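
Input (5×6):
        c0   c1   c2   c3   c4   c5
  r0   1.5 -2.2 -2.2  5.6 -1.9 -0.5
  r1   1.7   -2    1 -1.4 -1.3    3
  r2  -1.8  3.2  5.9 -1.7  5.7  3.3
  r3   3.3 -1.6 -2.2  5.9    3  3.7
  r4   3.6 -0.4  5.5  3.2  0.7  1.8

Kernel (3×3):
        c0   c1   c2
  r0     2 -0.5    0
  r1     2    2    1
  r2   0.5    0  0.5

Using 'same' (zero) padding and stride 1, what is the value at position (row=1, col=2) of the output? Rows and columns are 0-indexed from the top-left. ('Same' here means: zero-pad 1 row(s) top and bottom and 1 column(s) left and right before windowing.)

-5.95

The receptive field on the zero-padded input at this output position is [-2.2 -2.2 5.6 / -2 1 -1.4 / 3.2 5.9 -1.7]. Elementwise product with the kernel and sum: -2.2·2 + -2.2·-0.5 + -2·2 + 1·2 + -1.4·1 + 3.2·0.5 + -1.7·0.5.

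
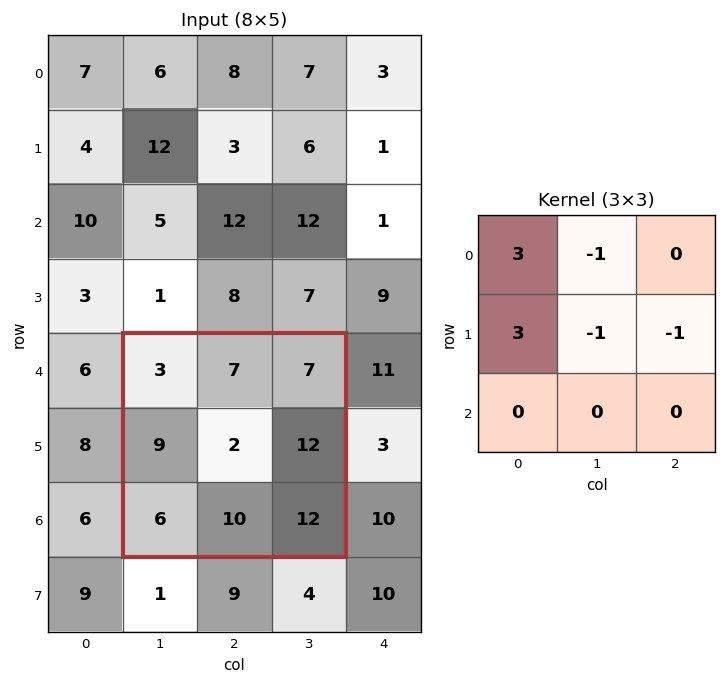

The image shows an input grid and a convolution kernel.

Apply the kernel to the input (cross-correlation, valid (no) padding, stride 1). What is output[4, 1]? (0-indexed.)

The receptive field on the input at this output position is [3 7 7 / 9 2 12 / 6 10 12]. Elementwise product with the kernel and sum: 3·3 + 7·-1 + 9·3 + 2·-1 + 12·-1.

15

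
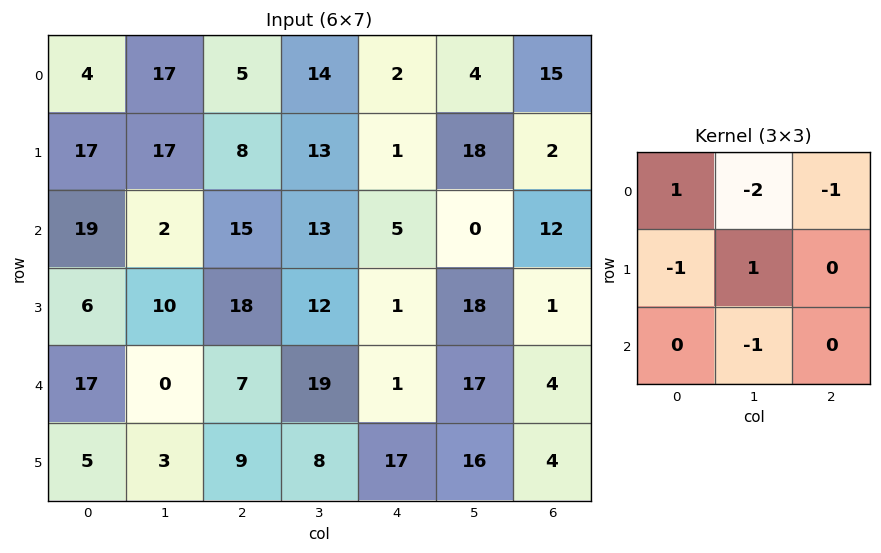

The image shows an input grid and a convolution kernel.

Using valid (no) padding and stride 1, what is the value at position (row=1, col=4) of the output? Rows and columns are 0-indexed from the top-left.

-60

The receptive field on the input at this output position is [1 18 2 / 5 0 12 / 1 18 1]. Elementwise product with the kernel and sum: 1·1 + 18·-2 + 2·-1 + 5·-1 + 0·1 + 18·-1.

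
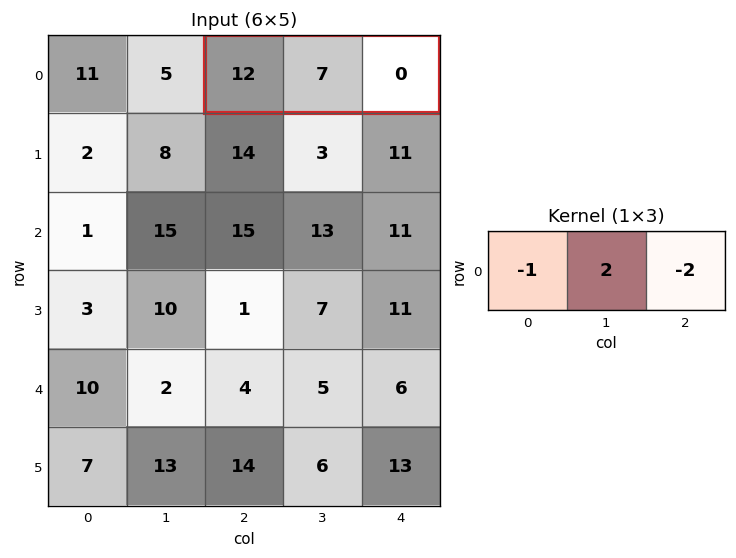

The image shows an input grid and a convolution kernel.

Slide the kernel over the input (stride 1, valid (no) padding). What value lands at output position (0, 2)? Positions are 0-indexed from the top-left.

The receptive field on the input at this output position is [12 7 0]. Elementwise product with the kernel and sum: 12·-1 + 7·2 + 0·-2.

2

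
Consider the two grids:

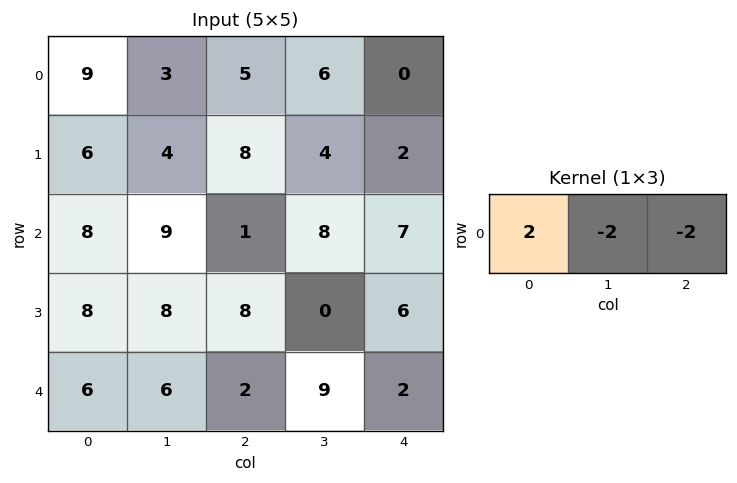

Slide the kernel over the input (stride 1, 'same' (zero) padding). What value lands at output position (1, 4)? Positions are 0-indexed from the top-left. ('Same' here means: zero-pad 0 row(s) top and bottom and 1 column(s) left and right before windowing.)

4

The receptive field on the zero-padded input at this output position is [4 2 0]. Elementwise product with the kernel and sum: 4·2 + 2·-2 + 0·-2.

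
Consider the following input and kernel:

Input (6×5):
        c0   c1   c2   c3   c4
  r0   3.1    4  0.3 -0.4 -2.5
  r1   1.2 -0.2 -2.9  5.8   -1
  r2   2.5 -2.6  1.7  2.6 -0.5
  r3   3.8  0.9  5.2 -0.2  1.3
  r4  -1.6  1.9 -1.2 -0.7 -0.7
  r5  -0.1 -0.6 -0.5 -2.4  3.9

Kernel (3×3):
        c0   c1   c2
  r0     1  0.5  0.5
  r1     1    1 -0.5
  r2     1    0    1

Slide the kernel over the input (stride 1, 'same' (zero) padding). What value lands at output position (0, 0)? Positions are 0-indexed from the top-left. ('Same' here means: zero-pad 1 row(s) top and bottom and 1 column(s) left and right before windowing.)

The receptive field on the zero-padded input at this output position is [0 0 0 / 0 3.1 4 / 0 1.2 -0.2]. Elementwise product with the kernel and sum: 0·1 + 0·0.5 + 0·0.5 + 0·1 + 3.1·1 + 4·-0.5 + 0·1 + -0.2·1.

0.9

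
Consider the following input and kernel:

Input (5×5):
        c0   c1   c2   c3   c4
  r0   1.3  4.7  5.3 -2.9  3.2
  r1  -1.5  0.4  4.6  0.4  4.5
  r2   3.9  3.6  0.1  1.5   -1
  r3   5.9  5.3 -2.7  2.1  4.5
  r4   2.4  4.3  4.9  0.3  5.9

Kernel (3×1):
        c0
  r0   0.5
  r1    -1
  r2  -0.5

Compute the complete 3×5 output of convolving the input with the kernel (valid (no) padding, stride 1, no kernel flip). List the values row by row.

0.2 0.15 -2 -2.6 -2.4
-7.6 -6.05 3.55 -2.35 1
-5.15 -5.65 0.3 -1.5 -7.95

Output[0,0]: The receptive field on the input at this output position is [1.3 / -1.5 / 3.9]. Elementwise product with the kernel and sum: 1.3·0.5 + -1.5·-1 + 3.9·-0.5.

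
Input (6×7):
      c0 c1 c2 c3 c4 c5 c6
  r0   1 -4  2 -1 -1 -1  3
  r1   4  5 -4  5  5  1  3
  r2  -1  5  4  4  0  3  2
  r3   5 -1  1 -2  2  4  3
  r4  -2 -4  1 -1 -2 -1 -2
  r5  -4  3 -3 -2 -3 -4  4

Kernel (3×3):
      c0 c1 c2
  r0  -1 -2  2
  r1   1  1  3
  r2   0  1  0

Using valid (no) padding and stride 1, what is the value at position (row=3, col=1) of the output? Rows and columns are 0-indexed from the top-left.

The receptive field on the input at this output position is [-1 1 -2 / -4 1 -1 / 3 -3 -2]. Elementwise product with the kernel and sum: -1·-1 + 1·-2 + -2·2 + -4·1 + 1·1 + -1·3 + -3·1.

-14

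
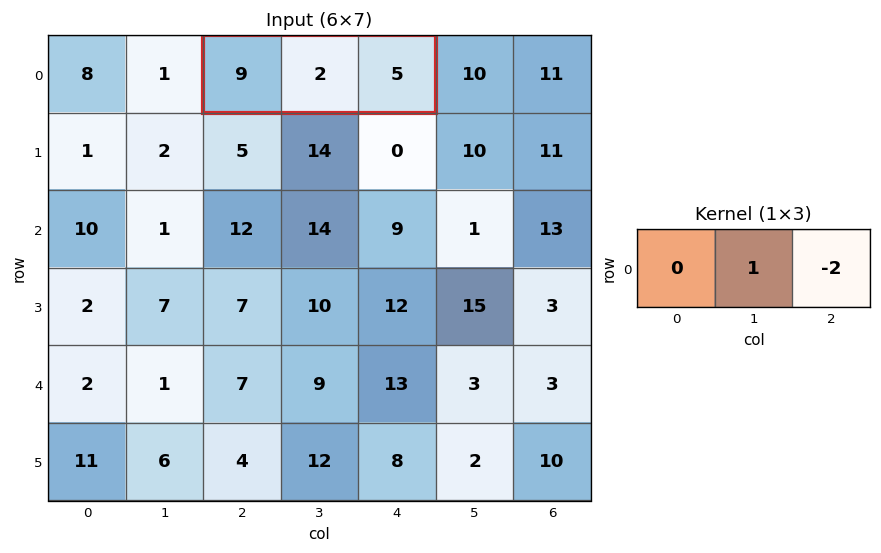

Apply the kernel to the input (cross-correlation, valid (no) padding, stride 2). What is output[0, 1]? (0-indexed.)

-8

The receptive field on the input at this output position is [9 2 5]. Elementwise product with the kernel and sum: 2·1 + 5·-2.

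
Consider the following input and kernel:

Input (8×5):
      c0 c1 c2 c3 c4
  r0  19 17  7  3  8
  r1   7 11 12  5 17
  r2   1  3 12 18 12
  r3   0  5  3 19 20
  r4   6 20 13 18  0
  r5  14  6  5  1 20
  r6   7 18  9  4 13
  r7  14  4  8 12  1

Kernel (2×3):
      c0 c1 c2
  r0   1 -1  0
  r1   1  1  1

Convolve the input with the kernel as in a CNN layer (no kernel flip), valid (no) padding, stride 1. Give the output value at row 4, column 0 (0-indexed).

11

The receptive field on the input at this output position is [6 20 13 / 14 6 5]. Elementwise product with the kernel and sum: 6·1 + 20·-1 + 14·1 + 6·1 + 5·1.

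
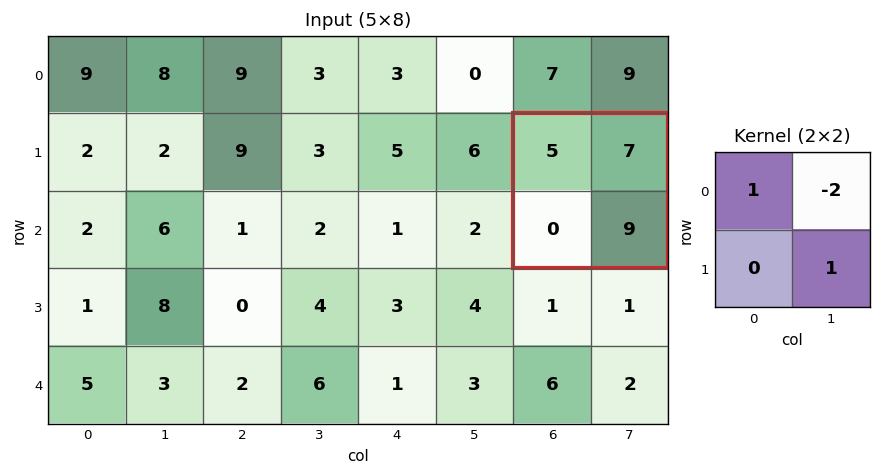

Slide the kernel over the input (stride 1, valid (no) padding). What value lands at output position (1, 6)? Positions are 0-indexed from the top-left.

The receptive field on the input at this output position is [5 7 / 0 9]. Elementwise product with the kernel and sum: 5·1 + 7·-2 + 9·1.

0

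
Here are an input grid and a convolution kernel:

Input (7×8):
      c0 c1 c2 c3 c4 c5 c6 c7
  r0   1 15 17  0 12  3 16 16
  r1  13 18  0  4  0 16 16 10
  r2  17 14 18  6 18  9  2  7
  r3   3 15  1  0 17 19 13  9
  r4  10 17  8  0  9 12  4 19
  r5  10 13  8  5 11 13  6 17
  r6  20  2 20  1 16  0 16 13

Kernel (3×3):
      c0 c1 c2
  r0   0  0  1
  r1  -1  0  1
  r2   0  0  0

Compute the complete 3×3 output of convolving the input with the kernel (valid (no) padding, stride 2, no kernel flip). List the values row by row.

4 12 32
16 34 -2
6 12 -1

Output[0,0]: The receptive field on the input at this output position is [1 15 17 / 13 18 0 / 17 14 18]. Elementwise product with the kernel and sum: 17·1 + 13·-1 + 0·1.
Output[0,1]: The receptive field on the input at this output position is [17 0 12 / 0 4 0 / 18 6 18]. Elementwise product with the kernel and sum: 12·1 + 0·-1 + 0·1.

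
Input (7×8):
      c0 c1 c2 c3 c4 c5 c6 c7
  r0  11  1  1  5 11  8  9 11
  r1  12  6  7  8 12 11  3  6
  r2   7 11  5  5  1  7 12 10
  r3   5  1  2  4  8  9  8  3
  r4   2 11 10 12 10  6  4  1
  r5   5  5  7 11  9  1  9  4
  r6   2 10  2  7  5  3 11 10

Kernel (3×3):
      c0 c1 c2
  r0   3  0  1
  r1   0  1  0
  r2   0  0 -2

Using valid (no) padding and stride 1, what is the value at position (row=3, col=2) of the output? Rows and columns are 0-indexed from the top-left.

The receptive field on the input at this output position is [2 4 8 / 10 12 10 / 7 11 9]. Elementwise product with the kernel and sum: 2·3 + 8·1 + 12·1 + 9·-2.

8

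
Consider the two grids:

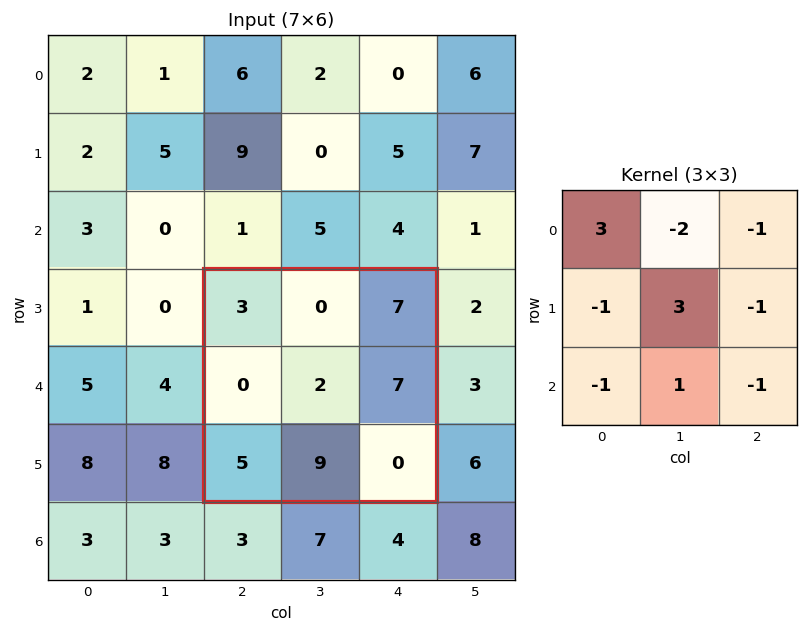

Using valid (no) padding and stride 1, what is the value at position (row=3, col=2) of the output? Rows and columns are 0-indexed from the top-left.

5

The receptive field on the input at this output position is [3 0 7 / 0 2 7 / 5 9 0]. Elementwise product with the kernel and sum: 3·3 + 0·-2 + 7·-1 + 0·-1 + 2·3 + 7·-1 + 5·-1 + 9·1 + 0·-1.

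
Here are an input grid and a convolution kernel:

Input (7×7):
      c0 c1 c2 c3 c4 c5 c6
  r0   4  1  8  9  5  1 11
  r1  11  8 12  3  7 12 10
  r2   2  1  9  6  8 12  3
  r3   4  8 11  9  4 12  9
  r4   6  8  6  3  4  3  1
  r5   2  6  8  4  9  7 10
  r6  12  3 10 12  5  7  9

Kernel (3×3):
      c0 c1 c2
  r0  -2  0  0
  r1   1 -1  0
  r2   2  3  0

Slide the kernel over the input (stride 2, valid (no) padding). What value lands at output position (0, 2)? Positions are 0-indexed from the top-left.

The receptive field on the input at this output position is [5 1 11 / 7 12 10 / 8 12 3]. Elementwise product with the kernel and sum: 5·-2 + 7·1 + 12·-1 + 8·2 + 12·3.

37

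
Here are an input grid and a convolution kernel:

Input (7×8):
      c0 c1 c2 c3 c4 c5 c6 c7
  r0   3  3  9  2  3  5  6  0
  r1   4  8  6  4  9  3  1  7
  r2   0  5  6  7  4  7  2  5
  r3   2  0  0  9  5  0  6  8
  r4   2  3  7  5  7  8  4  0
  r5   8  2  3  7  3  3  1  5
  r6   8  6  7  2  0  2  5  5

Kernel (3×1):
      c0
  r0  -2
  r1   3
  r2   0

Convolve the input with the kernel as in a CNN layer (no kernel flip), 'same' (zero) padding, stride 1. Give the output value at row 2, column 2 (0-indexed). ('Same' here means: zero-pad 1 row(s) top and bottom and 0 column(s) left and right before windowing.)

6

The receptive field on the zero-padded input at this output position is [6 / 6 / 0]. Elementwise product with the kernel and sum: 6·-2 + 6·3.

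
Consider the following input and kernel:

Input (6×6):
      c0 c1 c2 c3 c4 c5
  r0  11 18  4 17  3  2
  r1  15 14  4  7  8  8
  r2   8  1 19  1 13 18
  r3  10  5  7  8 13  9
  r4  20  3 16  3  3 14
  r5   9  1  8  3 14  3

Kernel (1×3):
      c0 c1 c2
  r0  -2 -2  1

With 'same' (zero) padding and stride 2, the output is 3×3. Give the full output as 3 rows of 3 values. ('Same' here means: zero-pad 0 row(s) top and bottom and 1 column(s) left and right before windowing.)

Output[0,0]: The receptive field on the zero-padded input at this output position is [0 11 18]. Elementwise product with the kernel and sum: 0·-2 + 11·-2 + 18·1.

-4 -27 -38
-15 -39 -10
-37 -35 2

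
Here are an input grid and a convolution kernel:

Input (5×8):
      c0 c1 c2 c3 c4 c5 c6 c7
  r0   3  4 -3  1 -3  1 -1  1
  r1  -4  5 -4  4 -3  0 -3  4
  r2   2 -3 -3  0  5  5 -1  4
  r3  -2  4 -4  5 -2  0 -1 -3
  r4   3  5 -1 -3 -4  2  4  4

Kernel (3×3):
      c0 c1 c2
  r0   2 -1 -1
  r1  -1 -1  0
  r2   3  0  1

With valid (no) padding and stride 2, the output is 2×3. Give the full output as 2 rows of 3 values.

7 -8 11
16 -19 0

Output[0,0]: The receptive field on the input at this output position is [3 4 -3 / -4 5 -4 / 2 -3 -3]. Elementwise product with the kernel and sum: 3·2 + 4·-1 + -3·-1 + -4·-1 + 5·-1 + 2·3 + -3·1.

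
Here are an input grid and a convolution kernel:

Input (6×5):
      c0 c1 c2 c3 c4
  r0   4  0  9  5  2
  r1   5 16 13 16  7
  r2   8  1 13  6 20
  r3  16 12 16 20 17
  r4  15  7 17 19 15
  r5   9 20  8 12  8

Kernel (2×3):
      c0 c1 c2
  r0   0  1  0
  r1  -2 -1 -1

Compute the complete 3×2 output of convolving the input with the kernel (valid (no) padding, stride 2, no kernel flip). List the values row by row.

-39 -44
-59 -63
-39 -17

Output[0,0]: The receptive field on the input at this output position is [4 0 9 / 5 16 13]. Elementwise product with the kernel and sum: 0·1 + 5·-2 + 16·-1 + 13·-1.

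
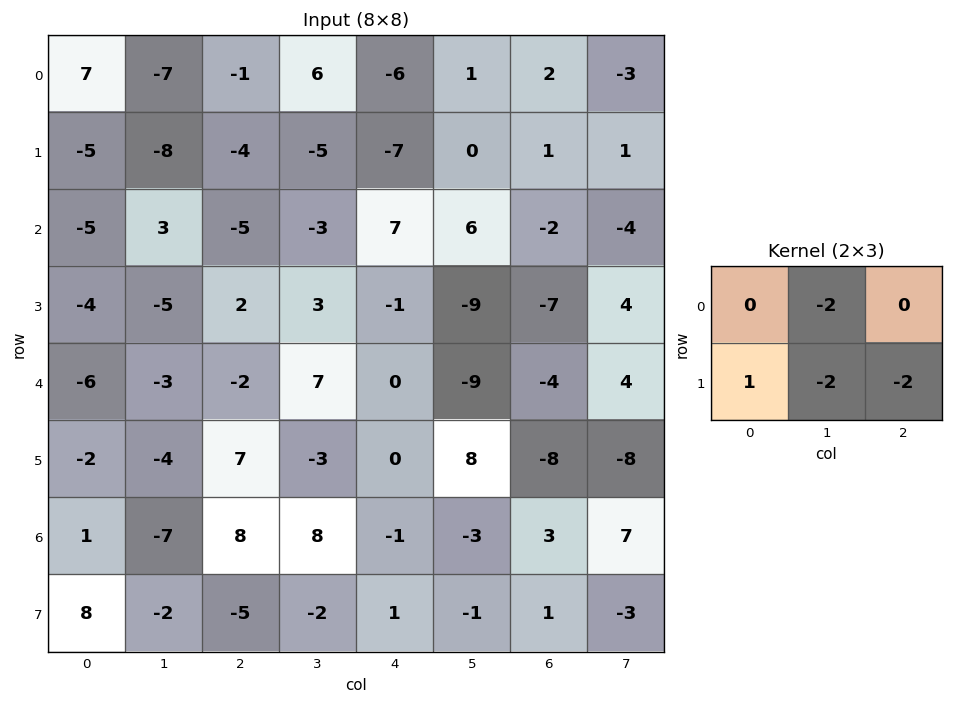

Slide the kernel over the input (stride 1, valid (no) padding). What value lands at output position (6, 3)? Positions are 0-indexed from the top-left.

The receptive field on the input at this output position is [8 -1 -3 / -2 1 -1]. Elementwise product with the kernel and sum: -1·-2 + -2·1 + 1·-2 + -1·-2.

0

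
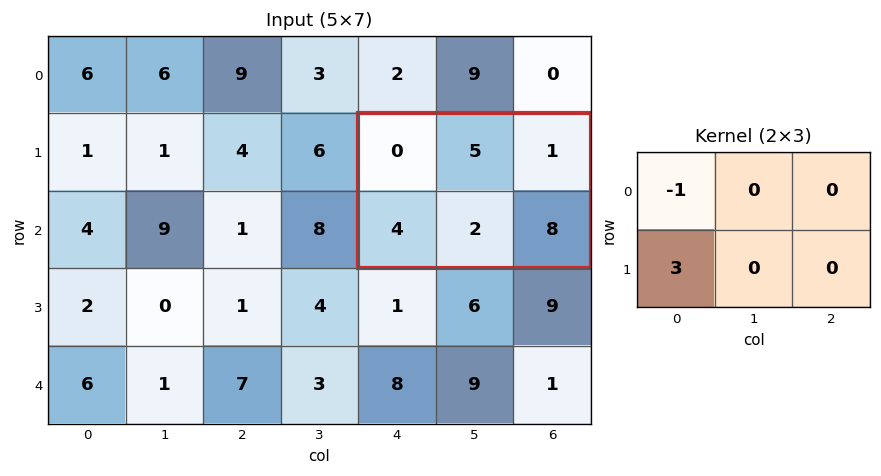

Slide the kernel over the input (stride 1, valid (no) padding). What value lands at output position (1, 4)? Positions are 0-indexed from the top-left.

12

The receptive field on the input at this output position is [0 5 1 / 4 2 8]. Elementwise product with the kernel and sum: 0·-1 + 4·3.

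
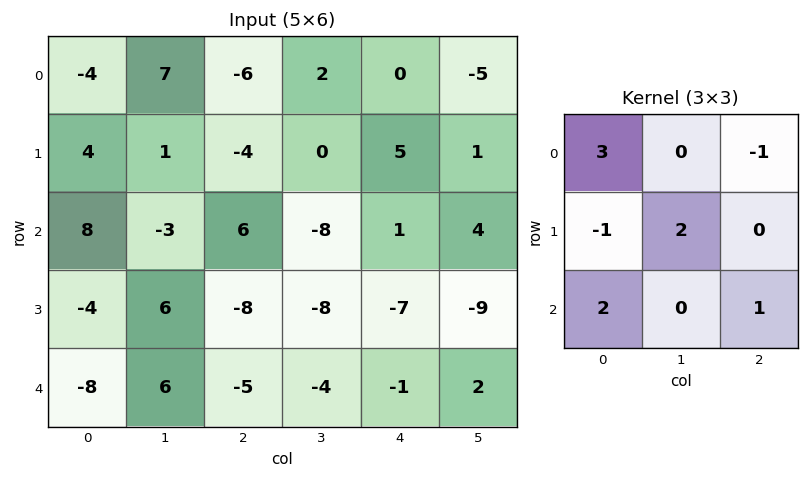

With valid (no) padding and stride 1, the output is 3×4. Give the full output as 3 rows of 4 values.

Output[0,0]: The receptive field on the input at this output position is [-4 7 -6 / 4 1 -4 / 8 -3 6]. Elementwise product with the kernel and sum: -4·3 + -6·-1 + 4·-1 + 1·2 + 8·2 + 6·1.
Output[0,1]: The receptive field on the input at this output position is [7 -6 2 / 1 -4 0 / -3 6 -8]. Elementwise product with the kernel and sum: 7·3 + 2·-1 + 1·-1 + -4·2 + -3·2 + -8·1.

14 -4 -1 9
-14 22 -62 -16
13 -15 -2 -40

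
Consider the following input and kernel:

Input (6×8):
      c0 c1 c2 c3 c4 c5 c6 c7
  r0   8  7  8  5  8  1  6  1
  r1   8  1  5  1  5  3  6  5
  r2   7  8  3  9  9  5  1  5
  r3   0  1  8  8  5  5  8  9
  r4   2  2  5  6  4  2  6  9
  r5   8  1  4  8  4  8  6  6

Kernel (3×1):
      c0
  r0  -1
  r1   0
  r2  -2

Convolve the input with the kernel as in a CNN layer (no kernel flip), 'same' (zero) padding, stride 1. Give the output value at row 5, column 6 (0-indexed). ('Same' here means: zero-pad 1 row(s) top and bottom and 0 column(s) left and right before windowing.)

The receptive field on the zero-padded input at this output position is [6 / 6 / 0]. Elementwise product with the kernel and sum: 6·-1 + 0·-2.

-6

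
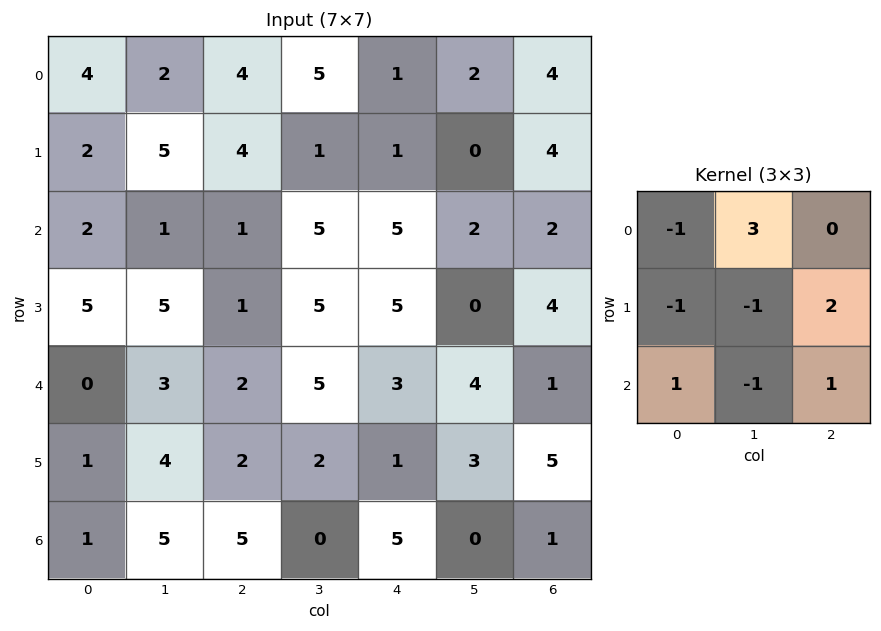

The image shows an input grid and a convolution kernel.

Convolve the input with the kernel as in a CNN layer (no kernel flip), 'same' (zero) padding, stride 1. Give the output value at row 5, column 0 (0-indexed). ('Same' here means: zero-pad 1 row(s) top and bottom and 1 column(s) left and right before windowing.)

11

The receptive field on the zero-padded input at this output position is [0 0 3 / 0 1 4 / 0 1 5]. Elementwise product with the kernel and sum: 0·-1 + 0·3 + 0·-1 + 1·-1 + 4·2 + 0·1 + 1·-1 + 5·1.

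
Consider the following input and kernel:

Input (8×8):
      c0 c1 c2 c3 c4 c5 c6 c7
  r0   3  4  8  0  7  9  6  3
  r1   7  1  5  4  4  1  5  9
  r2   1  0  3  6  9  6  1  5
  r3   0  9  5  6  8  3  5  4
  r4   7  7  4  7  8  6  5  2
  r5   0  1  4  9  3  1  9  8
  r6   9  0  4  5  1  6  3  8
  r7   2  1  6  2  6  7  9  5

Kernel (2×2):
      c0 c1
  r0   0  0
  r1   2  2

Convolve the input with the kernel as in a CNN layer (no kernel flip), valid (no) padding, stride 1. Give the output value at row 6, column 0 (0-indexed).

6

The receptive field on the input at this output position is [9 0 / 2 1]. Elementwise product with the kernel and sum: 2·2 + 1·2.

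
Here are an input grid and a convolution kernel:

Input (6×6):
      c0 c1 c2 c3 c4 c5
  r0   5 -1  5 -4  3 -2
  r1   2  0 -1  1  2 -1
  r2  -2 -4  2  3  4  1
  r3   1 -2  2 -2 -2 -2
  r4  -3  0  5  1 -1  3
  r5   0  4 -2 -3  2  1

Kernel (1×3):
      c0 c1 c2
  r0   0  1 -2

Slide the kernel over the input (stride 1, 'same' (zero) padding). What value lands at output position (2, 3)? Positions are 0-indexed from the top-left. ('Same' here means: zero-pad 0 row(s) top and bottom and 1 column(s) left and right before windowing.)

-5

The receptive field on the zero-padded input at this output position is [2 3 4]. Elementwise product with the kernel and sum: 3·1 + 4·-2.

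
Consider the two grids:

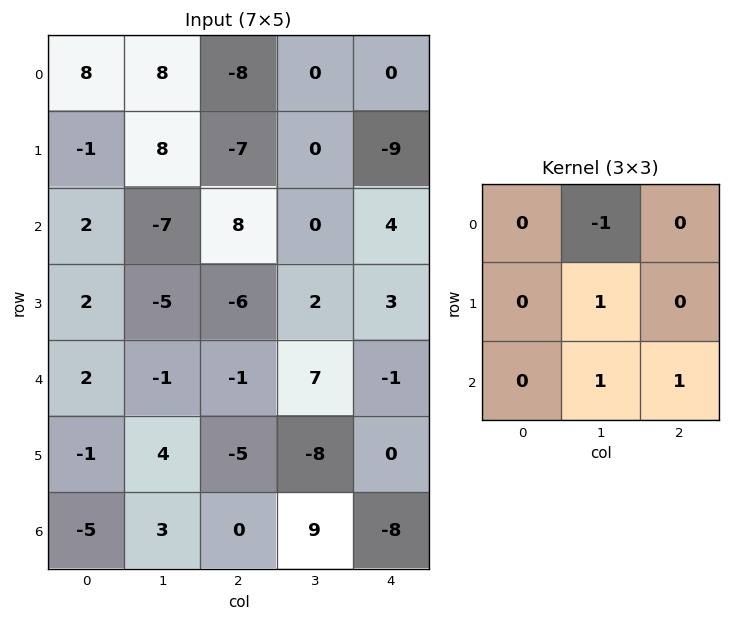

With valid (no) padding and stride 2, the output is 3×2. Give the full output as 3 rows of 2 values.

Output[0,0]: The receptive field on the input at this output position is [8 8 -8 / -1 8 -7 / 2 -7 8]. Elementwise product with the kernel and sum: 8·-1 + 8·1 + -7·1 + 8·1.
Output[0,1]: The receptive field on the input at this output position is [-8 0 0 / -7 0 -9 / 8 0 4]. Elementwise product with the kernel and sum: 0·-1 + 0·1 + 0·1 + 4·1.

1 4
0 8
8 -14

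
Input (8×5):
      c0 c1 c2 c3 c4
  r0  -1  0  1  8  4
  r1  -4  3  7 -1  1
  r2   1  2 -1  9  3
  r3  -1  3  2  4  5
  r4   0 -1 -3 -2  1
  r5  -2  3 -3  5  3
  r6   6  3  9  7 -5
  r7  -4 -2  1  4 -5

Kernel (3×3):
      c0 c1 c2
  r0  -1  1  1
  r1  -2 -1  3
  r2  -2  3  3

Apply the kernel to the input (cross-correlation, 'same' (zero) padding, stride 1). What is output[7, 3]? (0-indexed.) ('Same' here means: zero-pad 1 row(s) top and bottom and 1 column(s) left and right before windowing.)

The receptive field on the zero-padded input at this output position is [9 7 -5 / 1 4 -5 / 0 0 0]. Elementwise product with the kernel and sum: 9·-1 + 7·1 + -5·1 + 1·-2 + 4·-1 + -5·3 + 0·-2 + 0·3 + 0·3.

-28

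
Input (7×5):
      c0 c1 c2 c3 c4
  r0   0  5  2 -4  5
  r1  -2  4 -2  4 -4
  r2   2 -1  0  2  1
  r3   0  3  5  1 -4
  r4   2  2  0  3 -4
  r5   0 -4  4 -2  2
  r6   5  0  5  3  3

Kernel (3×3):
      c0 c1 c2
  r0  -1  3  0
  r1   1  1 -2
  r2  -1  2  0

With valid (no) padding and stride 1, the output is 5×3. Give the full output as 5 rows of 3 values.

Output[0,0]: The receptive field on the input at this output position is [0 5 2 / -2 4 -2 / 2 -1 0]. Elementwise product with the kernel and sum: 0·-1 + 5·3 + -2·1 + 4·1 + -2·-2 + 2·-1 + -1·2.

17 -4 0
21 -8 11
-10 5 26
5 20 1
-13 12 8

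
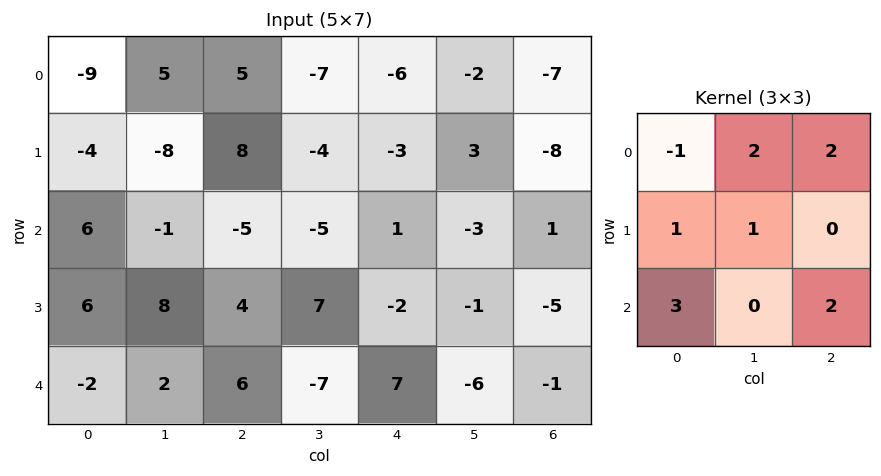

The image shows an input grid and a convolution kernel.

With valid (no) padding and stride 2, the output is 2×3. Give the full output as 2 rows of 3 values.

Output[0,0]: The receptive field on the input at this output position is [-9 5 5 / -4 -8 8 / 6 -1 -5]. Elementwise product with the kernel and sum: -9·-1 + 5·2 + 5·2 + -4·1 + -8·1 + 6·3 + -5·2.

25 -40 -7
2 40 11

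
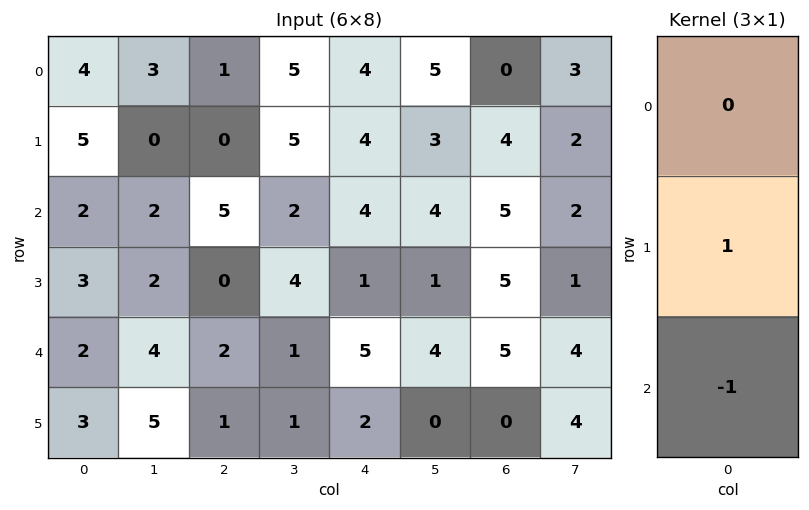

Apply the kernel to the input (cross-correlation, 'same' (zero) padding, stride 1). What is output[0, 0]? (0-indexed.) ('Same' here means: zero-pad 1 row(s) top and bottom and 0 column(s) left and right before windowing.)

The receptive field on the zero-padded input at this output position is [0 / 4 / 5]. Elementwise product with the kernel and sum: 4·1 + 5·-1.

-1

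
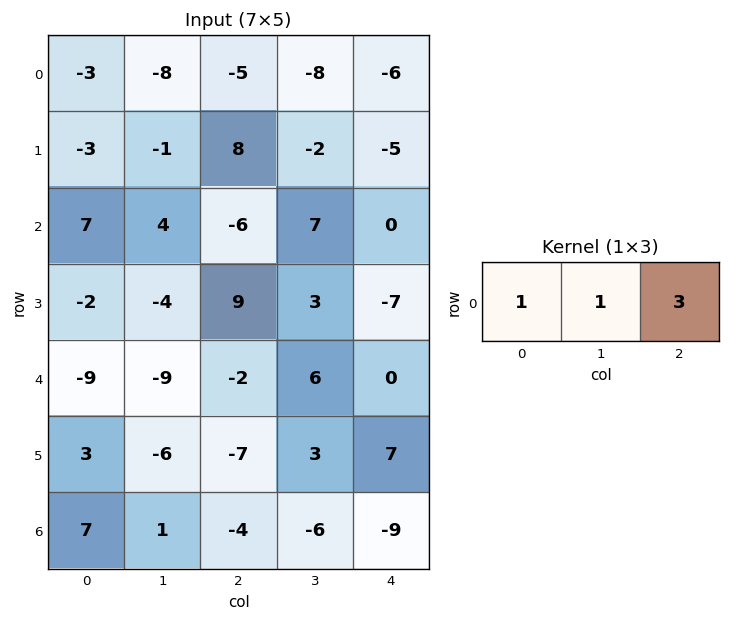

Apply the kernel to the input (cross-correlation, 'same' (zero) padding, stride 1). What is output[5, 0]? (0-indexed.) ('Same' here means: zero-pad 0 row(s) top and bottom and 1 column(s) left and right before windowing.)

-15

The receptive field on the zero-padded input at this output position is [0 3 -6]. Elementwise product with the kernel and sum: 0·1 + 3·1 + -6·3.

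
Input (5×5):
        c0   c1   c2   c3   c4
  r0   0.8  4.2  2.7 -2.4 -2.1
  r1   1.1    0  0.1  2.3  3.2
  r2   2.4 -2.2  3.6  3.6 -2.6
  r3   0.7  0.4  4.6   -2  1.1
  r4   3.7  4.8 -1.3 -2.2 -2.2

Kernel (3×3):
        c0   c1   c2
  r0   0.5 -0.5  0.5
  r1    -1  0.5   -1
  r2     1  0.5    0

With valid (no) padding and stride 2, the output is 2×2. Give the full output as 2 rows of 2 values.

-0.25 4.75
5.1 -10.4

Output[0,0]: The receptive field on the input at this output position is [0.8 4.2 2.7 / 1.1 0 0.1 / 2.4 -2.2 3.6]. Elementwise product with the kernel and sum: 0.8·0.5 + 4.2·-0.5 + 2.7·0.5 + 1.1·-1 + 0·0.5 + 0.1·-1 + 2.4·1 + -2.2·0.5.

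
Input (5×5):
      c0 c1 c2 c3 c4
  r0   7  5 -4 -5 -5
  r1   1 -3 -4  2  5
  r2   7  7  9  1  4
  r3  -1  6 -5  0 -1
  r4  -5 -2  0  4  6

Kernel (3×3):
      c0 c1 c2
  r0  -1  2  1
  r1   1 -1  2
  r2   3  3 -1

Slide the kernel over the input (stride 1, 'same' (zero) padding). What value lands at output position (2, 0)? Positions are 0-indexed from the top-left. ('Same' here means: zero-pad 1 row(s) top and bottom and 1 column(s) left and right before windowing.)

The receptive field on the zero-padded input at this output position is [0 1 -3 / 0 7 7 / 0 -1 6]. Elementwise product with the kernel and sum: 0·-1 + 1·2 + -3·1 + 0·1 + 7·-1 + 7·2 + 0·3 + -1·3 + 6·-1.

-3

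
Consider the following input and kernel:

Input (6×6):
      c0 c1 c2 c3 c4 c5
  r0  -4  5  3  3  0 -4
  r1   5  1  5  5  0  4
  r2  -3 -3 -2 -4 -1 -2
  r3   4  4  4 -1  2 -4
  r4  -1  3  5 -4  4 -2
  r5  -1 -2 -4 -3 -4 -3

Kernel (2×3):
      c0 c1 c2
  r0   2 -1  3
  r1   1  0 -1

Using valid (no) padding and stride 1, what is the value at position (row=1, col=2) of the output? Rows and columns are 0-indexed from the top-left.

4

The receptive field on the input at this output position is [5 5 0 / -2 -4 -1]. Elementwise product with the kernel and sum: 5·2 + 5·-1 + 0·3 + -2·1 + -1·-1.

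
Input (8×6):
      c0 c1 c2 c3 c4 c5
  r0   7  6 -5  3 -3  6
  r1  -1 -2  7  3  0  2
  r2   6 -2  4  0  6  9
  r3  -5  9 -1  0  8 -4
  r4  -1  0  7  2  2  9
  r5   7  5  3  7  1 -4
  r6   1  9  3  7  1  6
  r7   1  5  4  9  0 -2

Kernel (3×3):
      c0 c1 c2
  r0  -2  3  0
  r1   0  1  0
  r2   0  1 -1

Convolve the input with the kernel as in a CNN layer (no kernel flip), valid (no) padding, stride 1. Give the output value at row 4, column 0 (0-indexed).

The receptive field on the input at this output position is [-1 0 7 / 7 5 3 / 1 9 3]. Elementwise product with the kernel and sum: -1·-2 + 0·3 + 5·1 + 9·1 + 3·-1.

13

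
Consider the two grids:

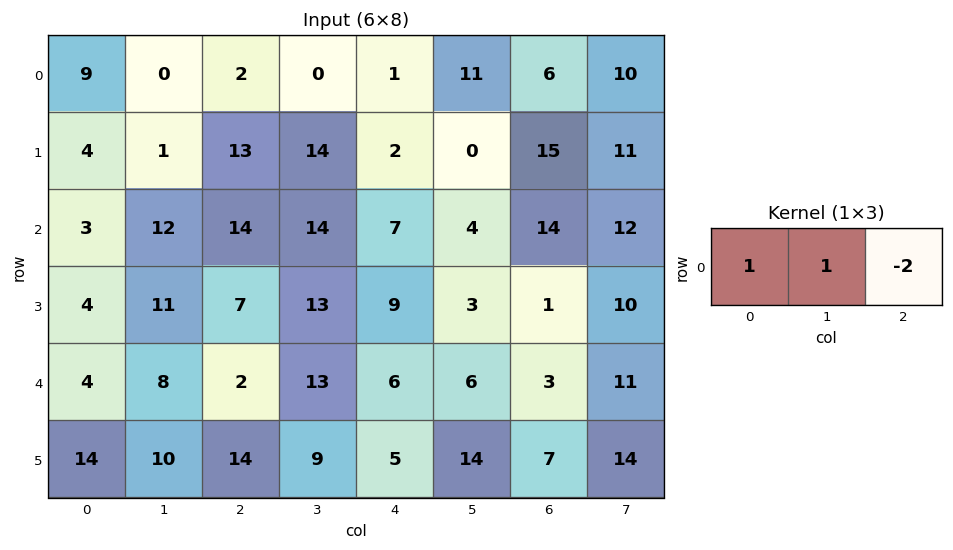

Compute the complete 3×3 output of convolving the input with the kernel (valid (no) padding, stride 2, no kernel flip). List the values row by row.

5 0 0
-13 14 -17
8 3 6

Output[0,0]: The receptive field on the input at this output position is [9 0 2]. Elementwise product with the kernel and sum: 9·1 + 0·1 + 2·-2.
Output[0,1]: The receptive field on the input at this output position is [2 0 1]. Elementwise product with the kernel and sum: 2·1 + 0·1 + 1·-2.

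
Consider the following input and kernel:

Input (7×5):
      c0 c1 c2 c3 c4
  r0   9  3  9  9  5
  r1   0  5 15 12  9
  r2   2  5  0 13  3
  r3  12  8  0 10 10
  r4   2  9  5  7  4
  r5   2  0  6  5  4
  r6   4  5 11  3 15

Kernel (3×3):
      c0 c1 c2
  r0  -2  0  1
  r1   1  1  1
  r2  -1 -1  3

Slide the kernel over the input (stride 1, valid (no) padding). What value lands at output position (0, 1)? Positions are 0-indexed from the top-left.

The receptive field on the input at this output position is [3 9 9 / 5 15 12 / 5 0 13]. Elementwise product with the kernel and sum: 3·-2 + 9·1 + 5·1 + 15·1 + 12·1 + 5·-1 + 0·-1 + 13·3.

69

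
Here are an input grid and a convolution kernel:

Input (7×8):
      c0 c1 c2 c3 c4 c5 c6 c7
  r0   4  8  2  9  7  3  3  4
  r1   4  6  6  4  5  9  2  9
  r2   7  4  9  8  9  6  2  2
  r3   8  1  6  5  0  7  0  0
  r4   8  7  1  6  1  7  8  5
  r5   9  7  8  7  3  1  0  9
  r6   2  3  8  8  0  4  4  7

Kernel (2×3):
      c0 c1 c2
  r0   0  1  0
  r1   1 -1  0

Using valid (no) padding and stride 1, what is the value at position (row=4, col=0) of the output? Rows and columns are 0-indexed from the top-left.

The receptive field on the input at this output position is [8 7 1 / 9 7 8]. Elementwise product with the kernel and sum: 7·1 + 9·1 + 7·-1.

9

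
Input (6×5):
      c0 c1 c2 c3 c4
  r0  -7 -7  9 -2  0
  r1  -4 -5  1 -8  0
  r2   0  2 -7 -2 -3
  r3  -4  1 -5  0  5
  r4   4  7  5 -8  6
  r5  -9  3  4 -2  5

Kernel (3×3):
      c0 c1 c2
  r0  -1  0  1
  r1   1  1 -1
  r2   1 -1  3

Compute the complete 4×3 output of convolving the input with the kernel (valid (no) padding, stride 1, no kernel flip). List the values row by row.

Output[0,0]: The receptive field on the input at this output position is [-7 -7 9 / -4 -5 1 / 0 2 -7]. Elementwise product with the kernel and sum: -7·-1 + 9·1 + -4·1 + -5·1 + 1·-1 + 0·1 + 2·-1 + -7·3.

-17 12 -30
-6 0 3
7 -30 25
5 12 22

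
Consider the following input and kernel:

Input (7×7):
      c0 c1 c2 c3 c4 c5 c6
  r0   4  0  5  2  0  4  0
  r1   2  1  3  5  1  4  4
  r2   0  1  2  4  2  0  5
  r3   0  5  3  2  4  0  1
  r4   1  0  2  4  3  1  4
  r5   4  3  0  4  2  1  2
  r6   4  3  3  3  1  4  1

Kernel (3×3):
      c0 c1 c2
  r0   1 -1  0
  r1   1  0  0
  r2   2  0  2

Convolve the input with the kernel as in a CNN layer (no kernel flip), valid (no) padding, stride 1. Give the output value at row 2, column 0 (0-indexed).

5

The receptive field on the input at this output position is [0 1 2 / 0 5 3 / 1 0 2]. Elementwise product with the kernel and sum: 0·1 + 1·-1 + 0·1 + 1·2 + 2·2.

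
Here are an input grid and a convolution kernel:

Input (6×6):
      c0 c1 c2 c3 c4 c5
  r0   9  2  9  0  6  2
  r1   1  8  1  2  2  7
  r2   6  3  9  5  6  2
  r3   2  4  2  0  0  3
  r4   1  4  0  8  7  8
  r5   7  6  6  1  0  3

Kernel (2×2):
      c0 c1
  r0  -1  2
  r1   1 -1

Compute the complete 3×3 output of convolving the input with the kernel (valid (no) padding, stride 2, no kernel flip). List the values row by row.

-12 -10 -7
-2 3 -5
8 21 6

Output[0,0]: The receptive field on the input at this output position is [9 2 / 1 8]. Elementwise product with the kernel and sum: 9·-1 + 2·2 + 1·1 + 8·-1.
Output[0,1]: The receptive field on the input at this output position is [9 0 / 1 2]. Elementwise product with the kernel and sum: 9·-1 + 0·2 + 1·1 + 2·-1.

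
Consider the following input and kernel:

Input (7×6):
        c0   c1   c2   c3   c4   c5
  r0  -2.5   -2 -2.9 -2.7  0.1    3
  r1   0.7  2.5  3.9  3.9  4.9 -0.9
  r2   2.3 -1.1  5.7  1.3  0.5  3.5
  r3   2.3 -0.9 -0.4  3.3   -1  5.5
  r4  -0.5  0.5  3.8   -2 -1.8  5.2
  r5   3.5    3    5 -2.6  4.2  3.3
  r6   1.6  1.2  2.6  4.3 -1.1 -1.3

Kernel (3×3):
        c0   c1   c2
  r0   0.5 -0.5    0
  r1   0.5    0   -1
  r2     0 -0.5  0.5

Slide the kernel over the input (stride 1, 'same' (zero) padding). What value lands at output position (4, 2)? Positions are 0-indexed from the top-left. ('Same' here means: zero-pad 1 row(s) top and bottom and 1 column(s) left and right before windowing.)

The receptive field on the zero-padded input at this output position is [-0.9 -0.4 3.3 / 0.5 3.8 -2 / 3 5 -2.6]. Elementwise product with the kernel and sum: -0.9·0.5 + -0.4·-0.5 + 0.5·0.5 + -2·-1 + 5·-0.5 + -2.6·0.5.

-1.8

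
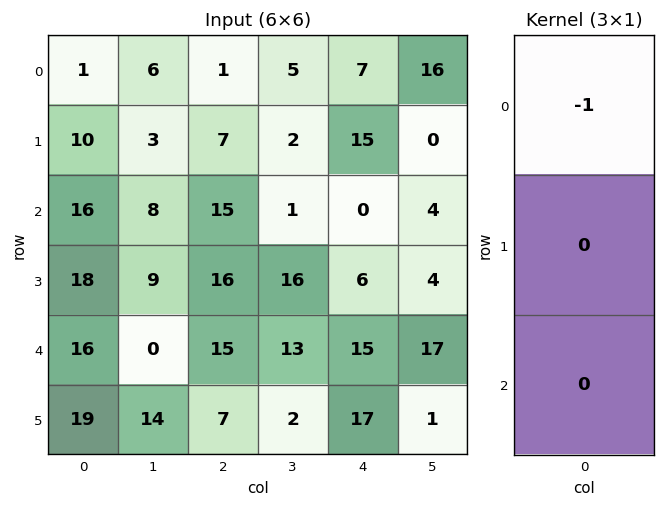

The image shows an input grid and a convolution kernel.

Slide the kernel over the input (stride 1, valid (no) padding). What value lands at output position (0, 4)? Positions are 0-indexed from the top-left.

-7

The receptive field on the input at this output position is [7 / 15 / 0]. Elementwise product with the kernel and sum: 7·-1.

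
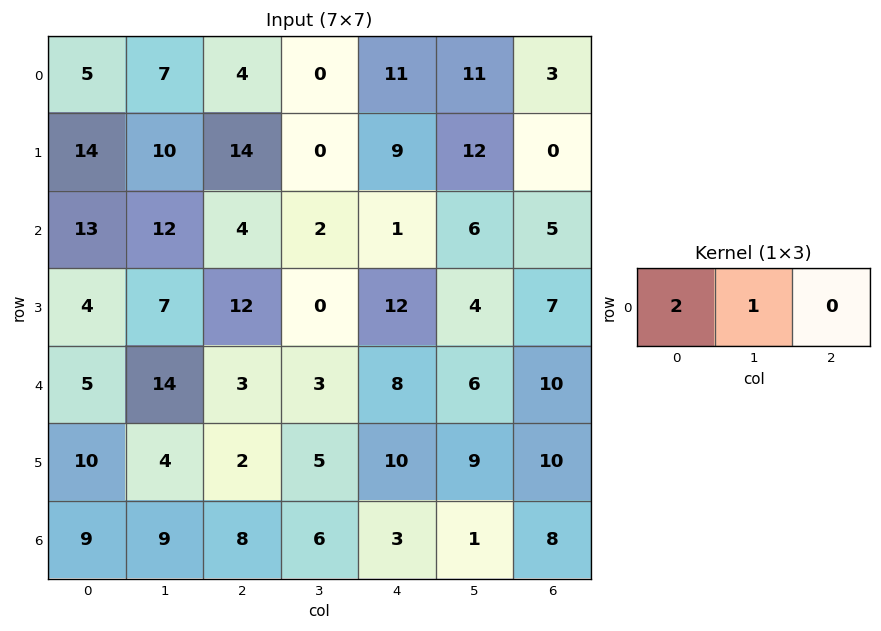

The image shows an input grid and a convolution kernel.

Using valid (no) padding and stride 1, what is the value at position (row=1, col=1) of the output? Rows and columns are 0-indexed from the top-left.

The receptive field on the input at this output position is [10 14 0]. Elementwise product with the kernel and sum: 10·2 + 14·1.

34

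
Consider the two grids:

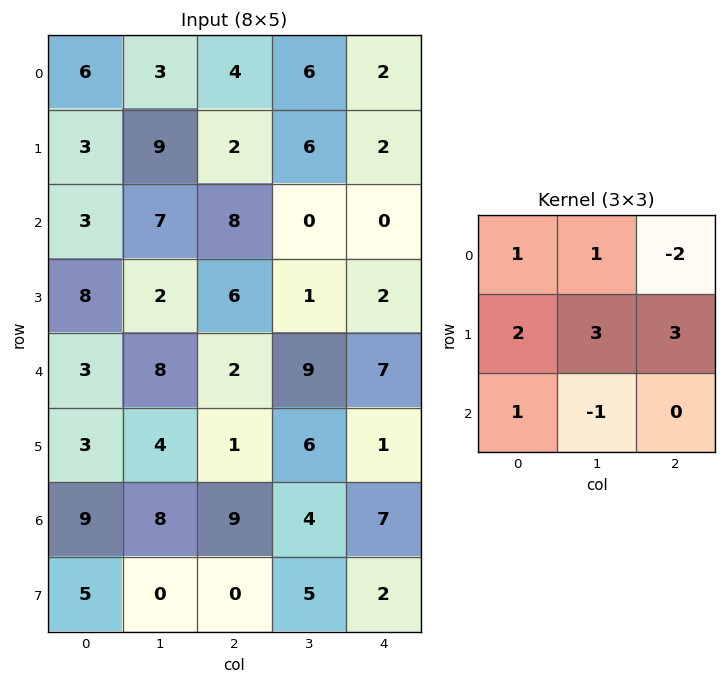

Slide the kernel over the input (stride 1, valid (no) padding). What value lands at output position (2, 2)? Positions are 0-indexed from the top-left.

The receptive field on the input at this output position is [8 0 0 / 6 1 2 / 2 9 7]. Elementwise product with the kernel and sum: 8·1 + 0·1 + 0·-2 + 6·2 + 1·3 + 2·3 + 2·1 + 9·-1.

22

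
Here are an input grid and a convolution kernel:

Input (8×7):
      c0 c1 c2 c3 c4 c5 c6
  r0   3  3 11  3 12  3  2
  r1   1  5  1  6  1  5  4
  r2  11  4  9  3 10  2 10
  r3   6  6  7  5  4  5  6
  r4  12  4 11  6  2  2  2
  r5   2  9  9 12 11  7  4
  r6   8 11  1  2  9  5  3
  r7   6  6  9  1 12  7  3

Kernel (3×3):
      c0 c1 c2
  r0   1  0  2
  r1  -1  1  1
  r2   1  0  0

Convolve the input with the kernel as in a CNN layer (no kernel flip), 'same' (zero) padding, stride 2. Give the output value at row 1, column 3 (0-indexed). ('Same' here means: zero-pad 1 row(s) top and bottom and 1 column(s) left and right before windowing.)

The receptive field on the zero-padded input at this output position is [5 4 0 / 2 10 0 / 5 6 0]. Elementwise product with the kernel and sum: 5·1 + 0·2 + 2·-1 + 10·1 + 0·1 + 5·1.

18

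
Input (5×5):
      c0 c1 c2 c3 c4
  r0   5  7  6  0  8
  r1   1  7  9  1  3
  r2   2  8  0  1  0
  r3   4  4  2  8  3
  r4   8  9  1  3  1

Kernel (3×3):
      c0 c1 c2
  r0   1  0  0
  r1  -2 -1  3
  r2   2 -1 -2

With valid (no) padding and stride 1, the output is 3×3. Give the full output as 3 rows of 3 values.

Output[0,0]: The receptive field on the input at this output position is [5 7 6 / 1 7 9 / 2 8 0]. Elementwise product with the kernel and sum: 5·1 + 1·-2 + 7·-1 + 9·3 + 2·2 + 8·-1 + 0·-2.

19 1 -5
-11 -16 -2
1 33 -6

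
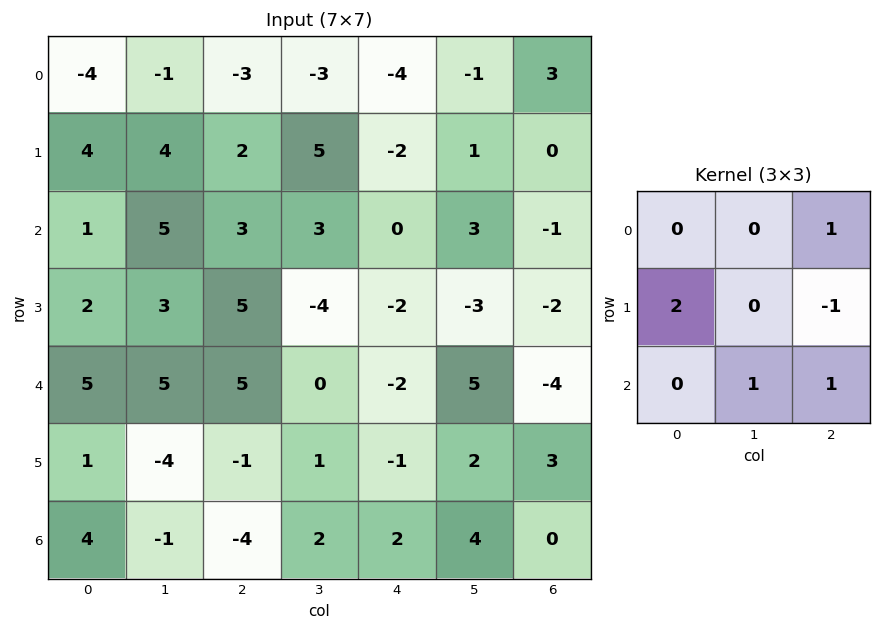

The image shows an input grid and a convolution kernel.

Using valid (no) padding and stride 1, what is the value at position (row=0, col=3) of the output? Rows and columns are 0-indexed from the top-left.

11

The receptive field on the input at this output position is [-3 -4 -1 / 5 -2 1 / 3 0 3]. Elementwise product with the kernel and sum: -1·1 + 5·2 + 1·-1 + 0·1 + 3·1.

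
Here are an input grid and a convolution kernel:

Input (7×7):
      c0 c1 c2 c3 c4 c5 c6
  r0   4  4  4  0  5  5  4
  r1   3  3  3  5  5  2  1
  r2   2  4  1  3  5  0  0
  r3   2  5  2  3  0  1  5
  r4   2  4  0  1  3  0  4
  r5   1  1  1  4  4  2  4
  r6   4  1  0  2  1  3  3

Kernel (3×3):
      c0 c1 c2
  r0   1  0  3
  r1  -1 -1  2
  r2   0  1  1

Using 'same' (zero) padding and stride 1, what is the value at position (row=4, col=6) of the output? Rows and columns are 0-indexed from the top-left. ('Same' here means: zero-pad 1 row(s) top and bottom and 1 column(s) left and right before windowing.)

1

The receptive field on the zero-padded input at this output position is [1 5 0 / 0 4 0 / 2 4 0]. Elementwise product with the kernel and sum: 1·1 + 0·3 + 0·-1 + 4·-1 + 0·2 + 4·1 + 0·1.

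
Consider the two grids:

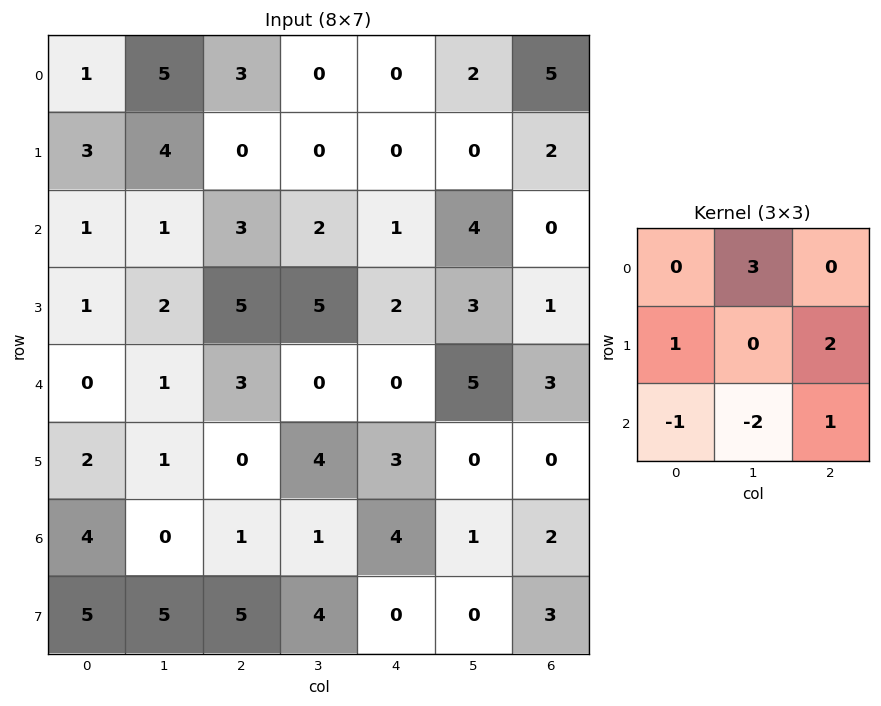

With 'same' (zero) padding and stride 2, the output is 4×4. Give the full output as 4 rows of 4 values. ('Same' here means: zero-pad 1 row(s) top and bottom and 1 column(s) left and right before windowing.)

Output[0,0]: The receptive field on the zero-padded input at this output position is [0 0 0 / 0 1 5 / 0 3 4]. Elementwise product with the kernel and sum: 0·3 + 0·1 + 5·2 + 0·-1 + 3·-2 + 4·1.

8 1 4 -2
11 -2 4 5
2 19 6 8
1 -9 8 -5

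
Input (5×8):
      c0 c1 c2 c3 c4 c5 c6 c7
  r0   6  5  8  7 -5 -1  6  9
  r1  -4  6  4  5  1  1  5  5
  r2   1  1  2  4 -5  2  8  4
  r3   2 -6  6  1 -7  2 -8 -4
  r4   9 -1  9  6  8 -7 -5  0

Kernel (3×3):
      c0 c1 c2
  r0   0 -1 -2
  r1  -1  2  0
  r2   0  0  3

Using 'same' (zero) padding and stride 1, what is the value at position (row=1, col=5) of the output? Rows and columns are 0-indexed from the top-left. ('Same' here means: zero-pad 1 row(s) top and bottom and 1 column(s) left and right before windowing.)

The receptive field on the zero-padded input at this output position is [-5 -1 6 / 1 1 5 / -5 2 8]. Elementwise product with the kernel and sum: -1·-1 + 6·-2 + 1·-1 + 1·2 + 8·3.

14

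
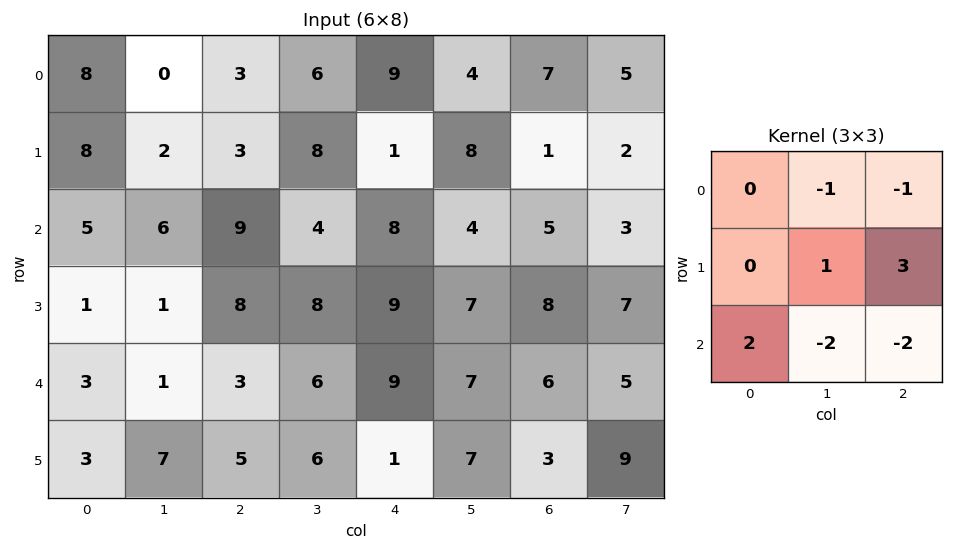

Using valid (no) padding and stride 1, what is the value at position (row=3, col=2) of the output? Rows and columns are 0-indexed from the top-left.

12

The receptive field on the input at this output position is [8 8 9 / 3 6 9 / 5 6 1]. Elementwise product with the kernel and sum: 8·-1 + 9·-1 + 6·1 + 9·3 + 5·2 + 6·-2 + 1·-2.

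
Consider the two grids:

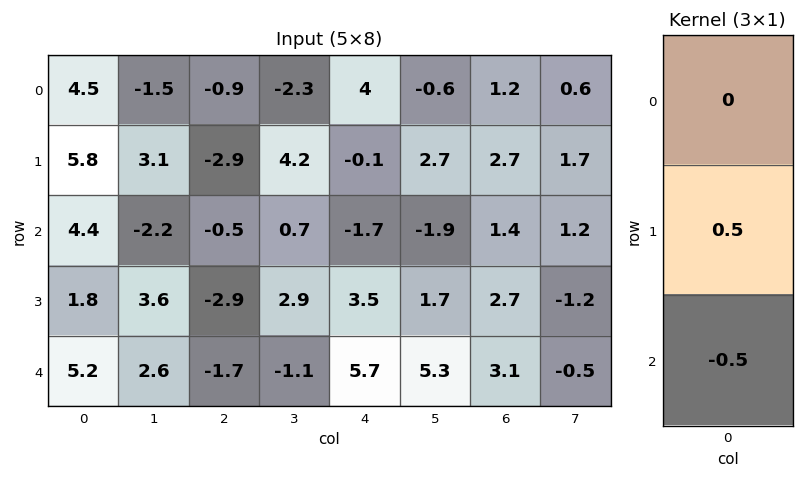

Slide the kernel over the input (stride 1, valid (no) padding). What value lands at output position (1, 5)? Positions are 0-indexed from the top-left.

-1.8

The receptive field on the input at this output position is [2.7 / -1.9 / 1.7]. Elementwise product with the kernel and sum: -1.9·0.5 + 1.7·-0.5.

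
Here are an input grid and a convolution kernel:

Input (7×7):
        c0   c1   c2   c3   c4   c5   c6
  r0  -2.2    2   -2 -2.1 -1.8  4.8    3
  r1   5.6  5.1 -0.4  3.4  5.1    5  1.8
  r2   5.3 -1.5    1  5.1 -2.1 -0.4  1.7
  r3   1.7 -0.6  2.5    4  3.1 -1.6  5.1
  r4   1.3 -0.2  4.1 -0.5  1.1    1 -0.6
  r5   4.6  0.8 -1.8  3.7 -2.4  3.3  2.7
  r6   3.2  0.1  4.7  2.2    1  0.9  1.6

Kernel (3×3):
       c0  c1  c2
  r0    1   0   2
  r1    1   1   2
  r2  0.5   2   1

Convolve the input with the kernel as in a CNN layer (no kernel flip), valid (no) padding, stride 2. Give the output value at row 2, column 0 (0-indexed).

17.8

The receptive field on the input at this output position is [1.3 -0.2 4.1 / 4.6 0.8 -1.8 / 3.2 0.1 4.7]. Elementwise product with the kernel and sum: 1.3·1 + 4.1·2 + 4.6·1 + 0.8·1 + -1.8·2 + 3.2·0.5 + 0.1·2 + 4.7·1.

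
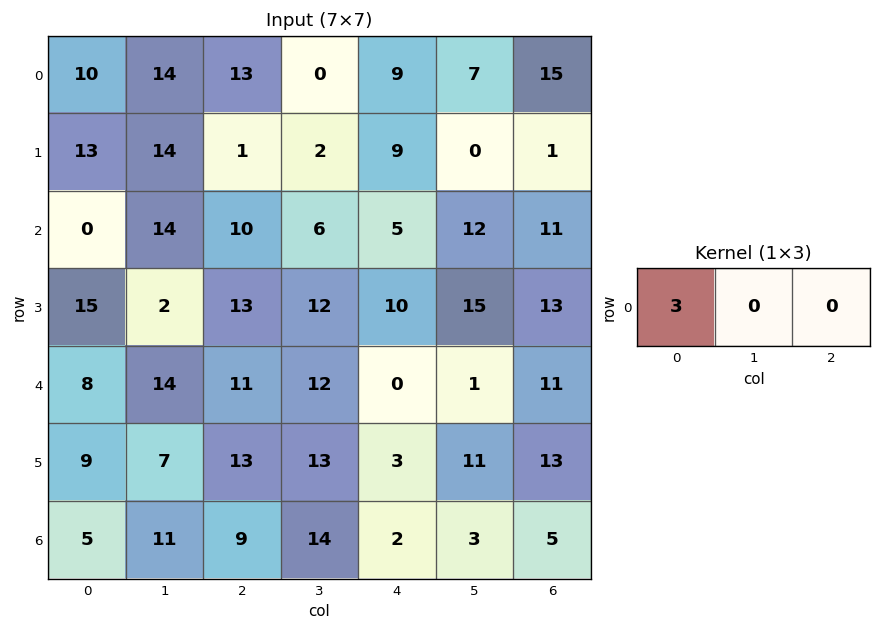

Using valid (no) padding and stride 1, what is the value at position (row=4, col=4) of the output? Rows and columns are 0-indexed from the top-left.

The receptive field on the input at this output position is [0 1 11]. Elementwise product with the kernel and sum: 0·3.

0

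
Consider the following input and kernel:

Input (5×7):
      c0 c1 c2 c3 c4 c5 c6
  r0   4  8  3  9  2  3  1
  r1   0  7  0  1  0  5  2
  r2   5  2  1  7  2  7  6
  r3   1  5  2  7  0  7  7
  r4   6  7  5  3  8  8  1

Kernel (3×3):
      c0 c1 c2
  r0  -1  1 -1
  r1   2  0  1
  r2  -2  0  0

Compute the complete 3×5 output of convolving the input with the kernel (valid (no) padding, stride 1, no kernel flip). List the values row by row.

-9 -3 2 -17 -2
16 -7 1 1 13
-12 -5 -2 3 -10

Output[0,0]: The receptive field on the input at this output position is [4 8 3 / 0 7 0 / 5 2 1]. Elementwise product with the kernel and sum: 4·-1 + 8·1 + 3·-1 + 0·2 + 0·1 + 5·-2.
Output[0,1]: The receptive field on the input at this output position is [8 3 9 / 7 0 1 / 2 1 7]. Elementwise product with the kernel and sum: 8·-1 + 3·1 + 9·-1 + 7·2 + 1·1 + 2·-2.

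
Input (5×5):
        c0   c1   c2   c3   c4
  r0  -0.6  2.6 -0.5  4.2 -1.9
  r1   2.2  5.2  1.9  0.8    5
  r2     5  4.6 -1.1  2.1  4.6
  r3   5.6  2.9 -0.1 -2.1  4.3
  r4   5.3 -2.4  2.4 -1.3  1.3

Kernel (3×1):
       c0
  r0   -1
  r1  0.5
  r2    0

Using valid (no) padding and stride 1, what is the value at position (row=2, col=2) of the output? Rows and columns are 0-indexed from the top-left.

1.05

The receptive field on the input at this output position is [-1.1 / -0.1 / 2.4]. Elementwise product with the kernel and sum: -1.1·-1 + -0.1·0.5.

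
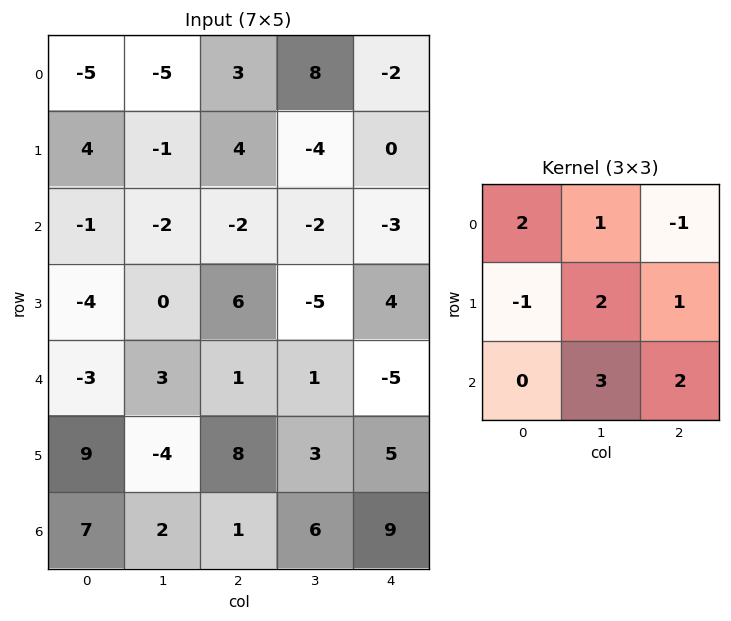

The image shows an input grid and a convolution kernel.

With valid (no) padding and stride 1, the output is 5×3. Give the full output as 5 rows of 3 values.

Output[0,0]: The receptive field on the input at this output position is [-5 -5 3 / 4 -1 4 / -1 -2 -2]. Elementwise product with the kernel and sum: -5·2 + -5·1 + 3·-1 + 4·-1 + -1·2 + 4·1 + -2·3 + -2·2.

-30 -20 -8
10 10 -8
19 8 -22
0 41 18
-5 44 47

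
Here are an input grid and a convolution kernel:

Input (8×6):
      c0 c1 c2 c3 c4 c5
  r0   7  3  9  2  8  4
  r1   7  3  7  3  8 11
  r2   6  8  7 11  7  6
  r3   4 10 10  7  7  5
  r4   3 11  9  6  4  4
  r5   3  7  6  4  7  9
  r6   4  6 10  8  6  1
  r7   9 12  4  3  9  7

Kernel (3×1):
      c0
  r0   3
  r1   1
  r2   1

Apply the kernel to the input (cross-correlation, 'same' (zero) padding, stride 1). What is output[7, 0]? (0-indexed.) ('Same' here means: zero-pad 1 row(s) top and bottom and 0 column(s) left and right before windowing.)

21

The receptive field on the zero-padded input at this output position is [4 / 9 / 0]. Elementwise product with the kernel and sum: 4·3 + 9·1 + 0·1.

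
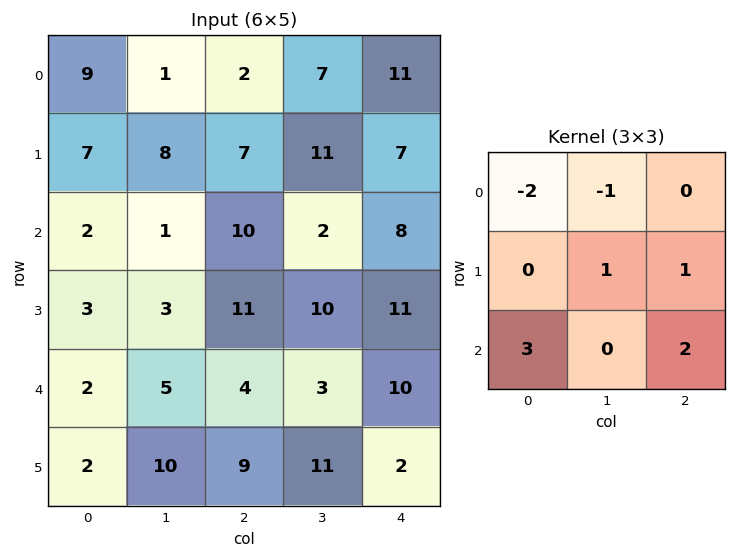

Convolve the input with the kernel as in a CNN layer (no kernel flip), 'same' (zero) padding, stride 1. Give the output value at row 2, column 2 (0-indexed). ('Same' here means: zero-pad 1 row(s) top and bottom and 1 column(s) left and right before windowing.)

The receptive field on the zero-padded input at this output position is [8 7 11 / 1 10 2 / 3 11 10]. Elementwise product with the kernel and sum: 8·-2 + 7·-1 + 10·1 + 2·1 + 3·3 + 10·2.

18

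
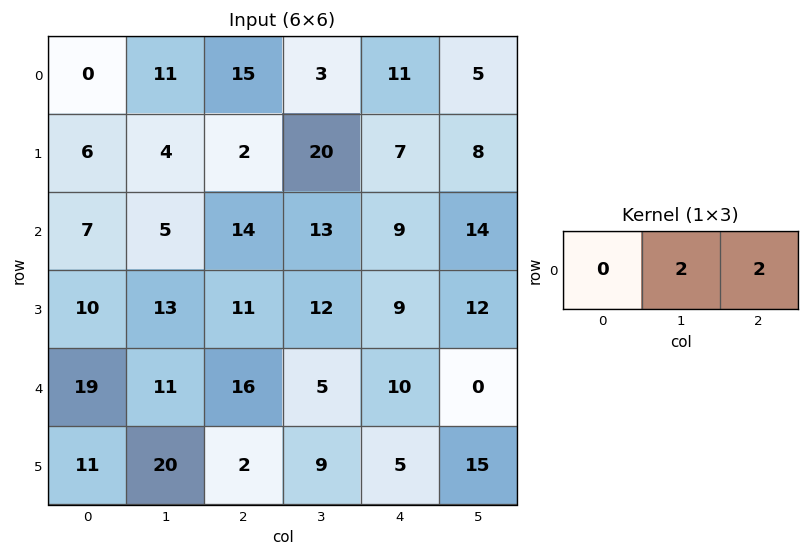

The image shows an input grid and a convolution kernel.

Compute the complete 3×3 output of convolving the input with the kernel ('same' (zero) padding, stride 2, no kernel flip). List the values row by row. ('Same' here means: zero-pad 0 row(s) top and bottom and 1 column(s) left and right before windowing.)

22 36 32
24 54 46
60 42 20

Output[0,0]: The receptive field on the zero-padded input at this output position is [0 0 11]. Elementwise product with the kernel and sum: 0·2 + 11·2.
Output[0,1]: The receptive field on the zero-padded input at this output position is [11 15 3]. Elementwise product with the kernel and sum: 15·2 + 3·2.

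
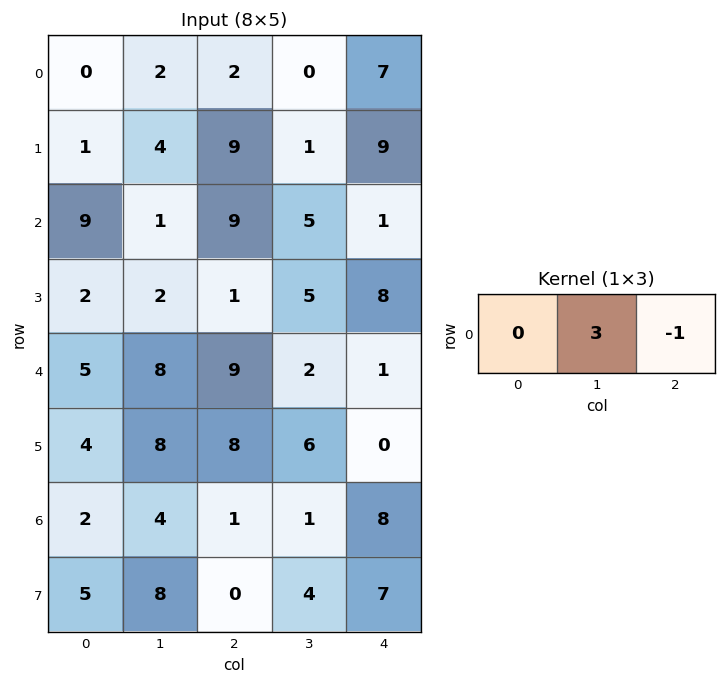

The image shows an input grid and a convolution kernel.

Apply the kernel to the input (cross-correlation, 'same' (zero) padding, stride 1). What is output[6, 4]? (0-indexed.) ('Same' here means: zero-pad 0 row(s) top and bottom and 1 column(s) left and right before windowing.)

The receptive field on the zero-padded input at this output position is [1 8 0]. Elementwise product with the kernel and sum: 8·3 + 0·-1.

24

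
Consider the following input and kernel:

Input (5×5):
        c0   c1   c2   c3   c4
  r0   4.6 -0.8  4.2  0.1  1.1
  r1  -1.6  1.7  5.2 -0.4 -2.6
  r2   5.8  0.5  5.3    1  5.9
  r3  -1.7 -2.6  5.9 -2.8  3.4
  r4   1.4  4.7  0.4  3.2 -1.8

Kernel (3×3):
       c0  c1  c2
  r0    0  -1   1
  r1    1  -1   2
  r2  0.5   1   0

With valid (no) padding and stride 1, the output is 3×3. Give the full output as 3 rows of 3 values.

15.5 -2.85 5.05
15.95 -3.8 14.05
22.9 -15.65 23.8

Output[0,0]: The receptive field on the input at this output position is [4.6 -0.8 4.2 / -1.6 1.7 5.2 / 5.8 0.5 5.3]. Elementwise product with the kernel and sum: -0.8·-1 + 4.2·1 + -1.6·1 + 1.7·-1 + 5.2·2 + 5.8·0.5 + 0.5·1.
Output[0,1]: The receptive field on the input at this output position is [-0.8 4.2 0.1 / 1.7 5.2 -0.4 / 0.5 5.3 1]. Elementwise product with the kernel and sum: 4.2·-1 + 0.1·1 + 1.7·1 + 5.2·-1 + -0.4·2 + 0.5·0.5 + 5.3·1.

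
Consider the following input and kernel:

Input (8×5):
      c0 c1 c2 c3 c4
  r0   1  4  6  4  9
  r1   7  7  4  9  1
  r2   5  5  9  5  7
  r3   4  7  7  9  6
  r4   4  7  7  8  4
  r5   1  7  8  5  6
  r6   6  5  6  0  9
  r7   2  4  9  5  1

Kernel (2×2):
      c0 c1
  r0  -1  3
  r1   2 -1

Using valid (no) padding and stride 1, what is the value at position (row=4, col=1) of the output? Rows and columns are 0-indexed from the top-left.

20

The receptive field on the input at this output position is [7 7 / 7 8]. Elementwise product with the kernel and sum: 7·-1 + 7·3 + 7·2 + 8·-1.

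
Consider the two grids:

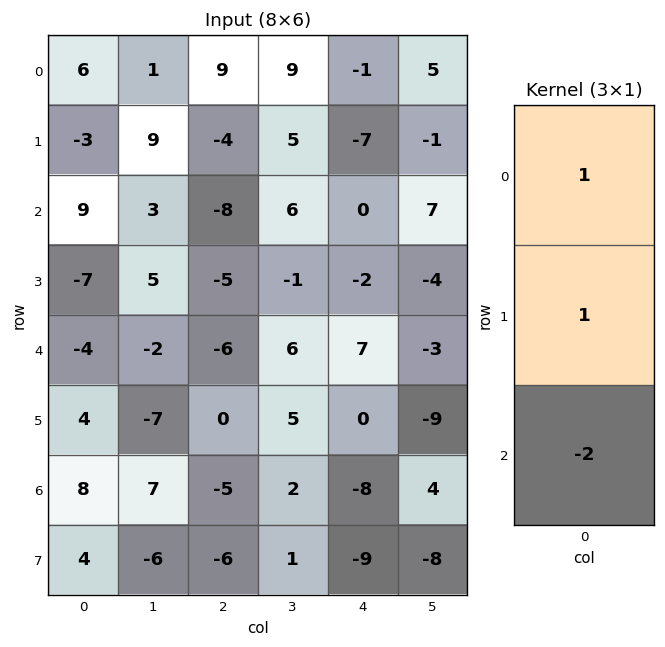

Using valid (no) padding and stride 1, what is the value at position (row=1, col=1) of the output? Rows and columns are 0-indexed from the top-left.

The receptive field on the input at this output position is [9 / 3 / 5]. Elementwise product with the kernel and sum: 9·1 + 3·1 + 5·-2.

2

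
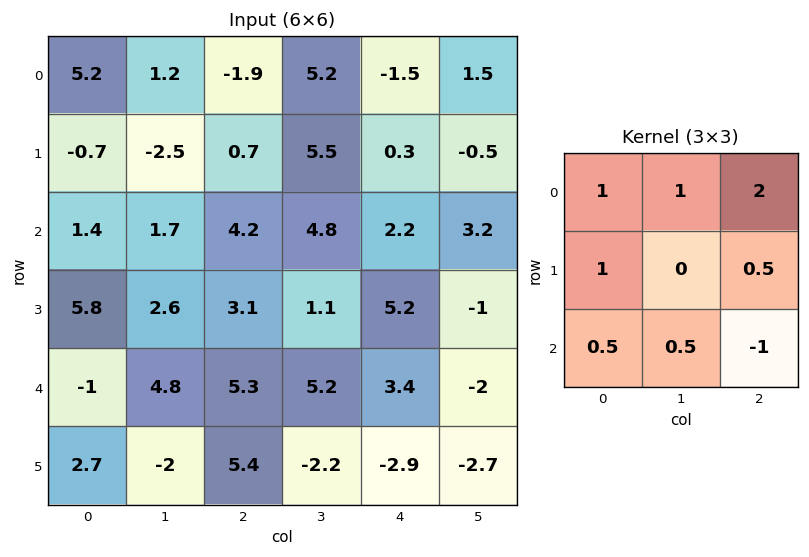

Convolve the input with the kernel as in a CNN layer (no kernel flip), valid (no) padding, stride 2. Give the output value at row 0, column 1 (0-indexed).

The receptive field on the input at this output position is [-1.9 5.2 -1.5 / 0.7 5.5 0.3 / 4.2 4.8 2.2]. Elementwise product with the kernel and sum: -1.9·1 + 5.2·1 + -1.5·2 + 0.7·1 + 0.3·0.5 + 4.2·0.5 + 4.8·0.5 + 2.2·-1.

3.45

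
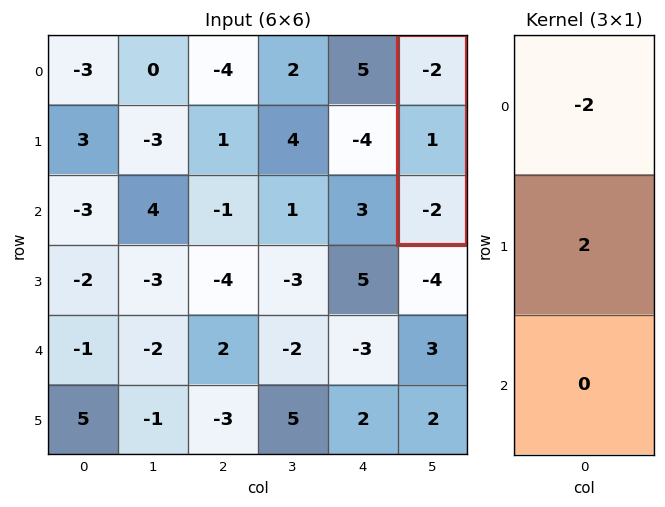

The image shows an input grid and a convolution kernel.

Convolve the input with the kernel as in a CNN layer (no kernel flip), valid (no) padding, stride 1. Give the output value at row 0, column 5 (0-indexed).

6

The receptive field on the input at this output position is [-2 / 1 / -2]. Elementwise product with the kernel and sum: -2·-2 + 1·2.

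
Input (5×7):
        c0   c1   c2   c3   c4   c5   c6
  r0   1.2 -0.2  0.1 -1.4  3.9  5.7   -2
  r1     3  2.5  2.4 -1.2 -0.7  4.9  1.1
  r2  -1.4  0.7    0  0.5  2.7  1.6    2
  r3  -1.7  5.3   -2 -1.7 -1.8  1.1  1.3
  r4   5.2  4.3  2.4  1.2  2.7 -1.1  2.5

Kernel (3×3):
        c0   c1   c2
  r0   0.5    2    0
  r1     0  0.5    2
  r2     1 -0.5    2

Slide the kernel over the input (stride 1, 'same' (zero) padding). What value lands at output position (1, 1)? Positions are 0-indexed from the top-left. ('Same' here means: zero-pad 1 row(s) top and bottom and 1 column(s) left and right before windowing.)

The receptive field on the zero-padded input at this output position is [1.2 -0.2 0.1 / 3 2.5 2.4 / -1.4 0.7 0]. Elementwise product with the kernel and sum: 1.2·0.5 + -0.2·2 + 2.5·0.5 + 2.4·2 + -1.4·1 + 0.7·-0.5 + 0·2.

4.5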